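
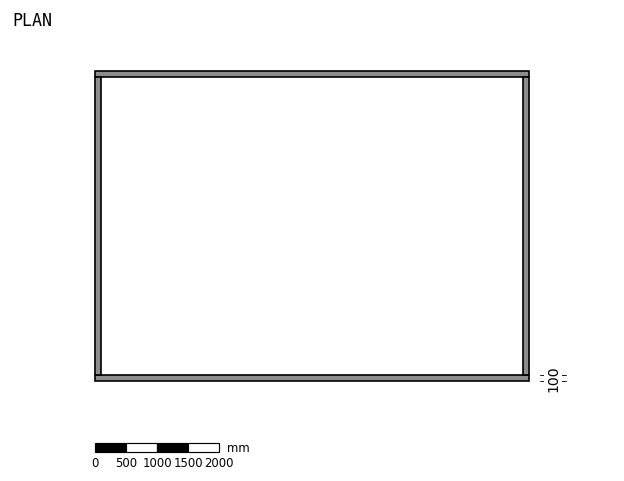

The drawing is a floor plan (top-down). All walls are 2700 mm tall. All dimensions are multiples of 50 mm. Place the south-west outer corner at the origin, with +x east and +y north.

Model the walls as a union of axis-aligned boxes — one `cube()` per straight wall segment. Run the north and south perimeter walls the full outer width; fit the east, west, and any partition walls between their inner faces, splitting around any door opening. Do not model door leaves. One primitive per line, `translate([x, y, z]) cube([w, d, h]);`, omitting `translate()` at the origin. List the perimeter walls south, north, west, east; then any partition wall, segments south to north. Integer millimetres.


cube([7000, 100, 2700]);
translate([0, 4900, 0]) cube([7000, 100, 2700]);
translate([0, 100, 0]) cube([100, 4800, 2700]);
translate([6900, 100, 0]) cube([100, 4800, 2700]);


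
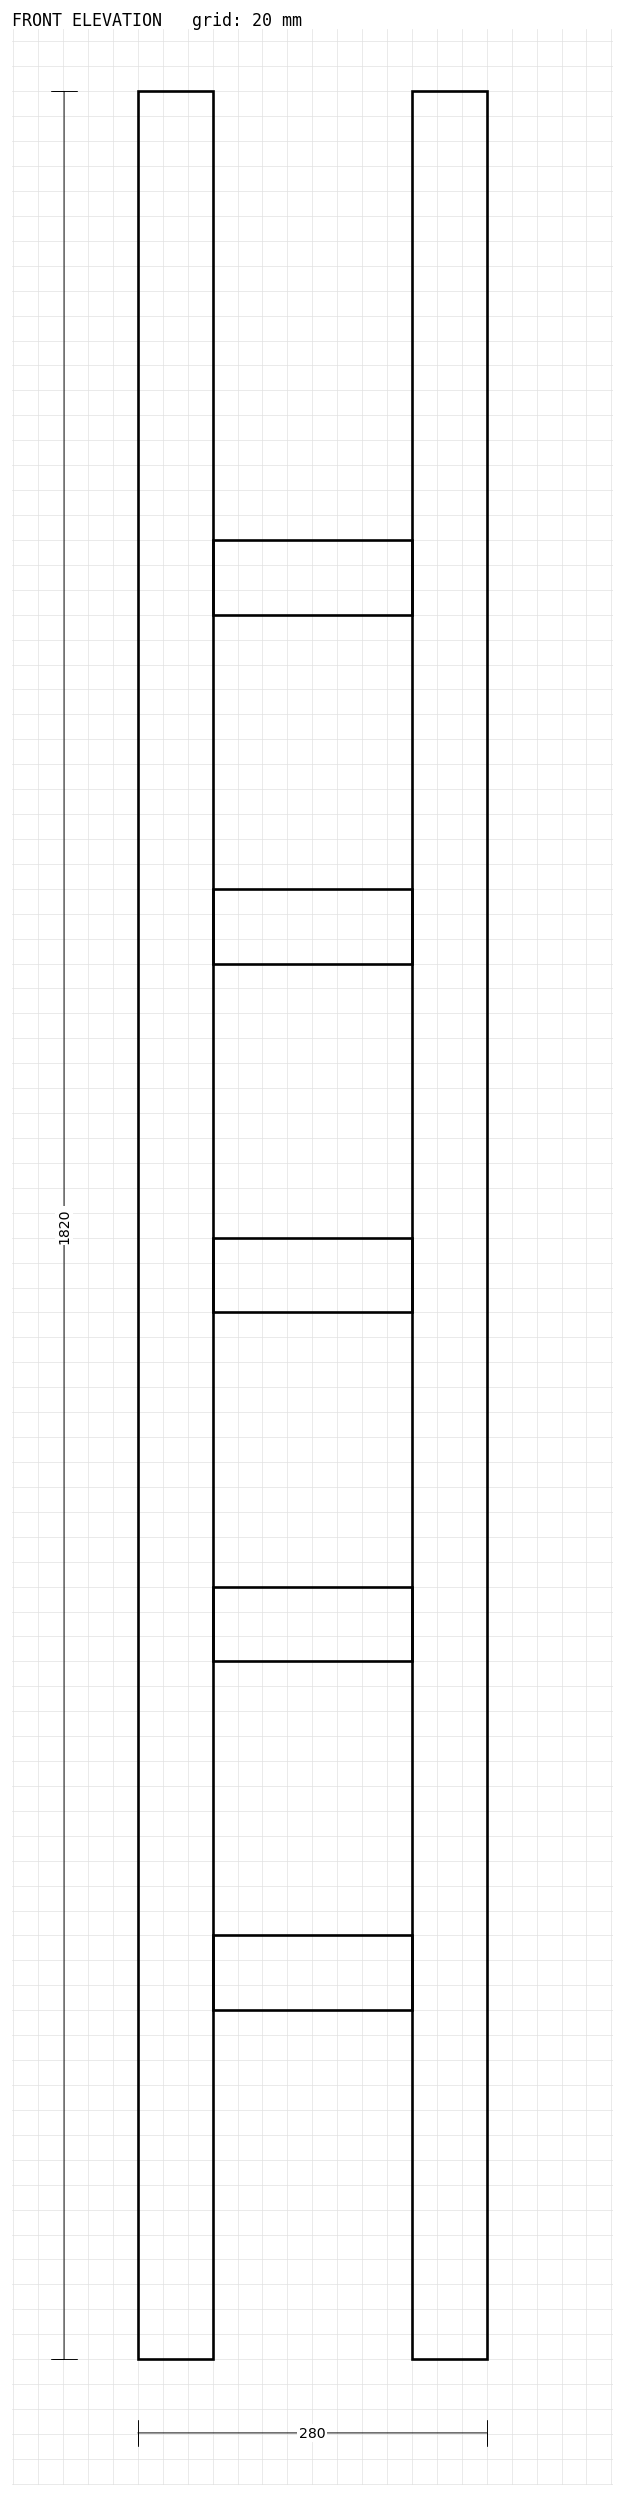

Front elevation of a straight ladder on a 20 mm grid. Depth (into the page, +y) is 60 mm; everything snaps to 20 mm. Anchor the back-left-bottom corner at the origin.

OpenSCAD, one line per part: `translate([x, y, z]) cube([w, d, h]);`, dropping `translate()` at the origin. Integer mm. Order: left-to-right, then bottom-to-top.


cube([60, 60, 1820]);
translate([60, 0, 280]) cube([160, 60, 60]);
translate([60, 0, 560]) cube([160, 60, 60]);
translate([60, 0, 840]) cube([160, 60, 60]);
translate([60, 0, 1120]) cube([160, 60, 60]);
translate([60, 0, 1400]) cube([160, 60, 60]);
translate([220, 0, 0]) cube([60, 60, 1820]);


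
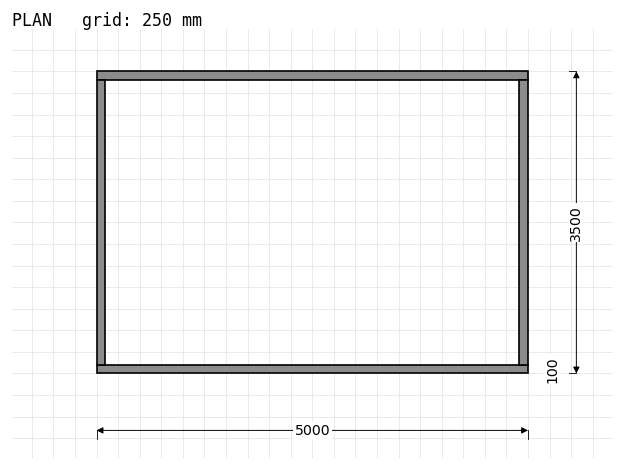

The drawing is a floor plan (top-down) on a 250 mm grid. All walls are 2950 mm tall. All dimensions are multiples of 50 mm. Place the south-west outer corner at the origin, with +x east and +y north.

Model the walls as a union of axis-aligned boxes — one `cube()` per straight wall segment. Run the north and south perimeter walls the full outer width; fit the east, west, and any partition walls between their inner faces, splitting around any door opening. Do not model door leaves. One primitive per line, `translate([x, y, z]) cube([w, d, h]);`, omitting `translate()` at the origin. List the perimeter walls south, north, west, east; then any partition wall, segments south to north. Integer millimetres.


cube([5000, 100, 2950]);
translate([0, 3400, 0]) cube([5000, 100, 2950]);
translate([0, 100, 0]) cube([100, 3300, 2950]);
translate([4900, 100, 0]) cube([100, 3300, 2950]);


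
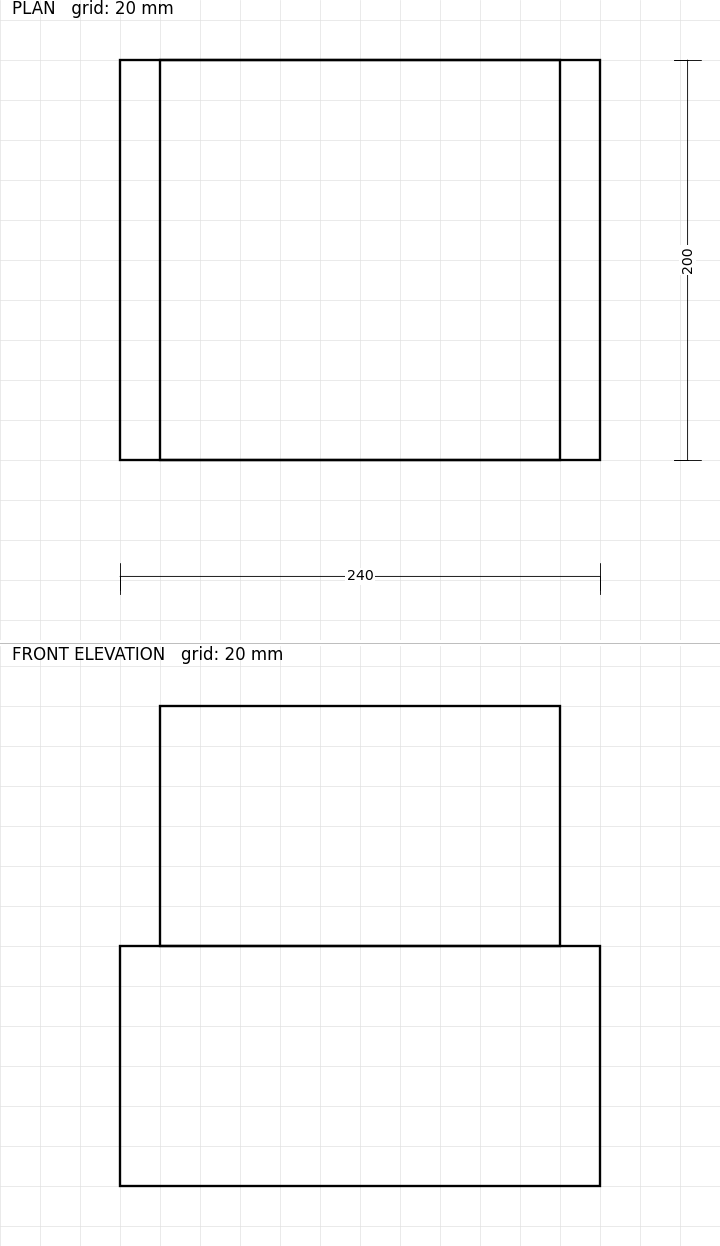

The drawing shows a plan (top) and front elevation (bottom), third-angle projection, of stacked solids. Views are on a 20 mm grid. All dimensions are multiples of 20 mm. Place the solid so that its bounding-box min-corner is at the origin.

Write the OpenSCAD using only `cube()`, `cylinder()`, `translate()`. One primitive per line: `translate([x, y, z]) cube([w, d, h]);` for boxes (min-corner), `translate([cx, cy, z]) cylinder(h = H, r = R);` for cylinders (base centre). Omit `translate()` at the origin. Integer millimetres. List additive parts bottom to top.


cube([240, 200, 120]);
translate([20, 0, 120]) cube([200, 200, 120]);


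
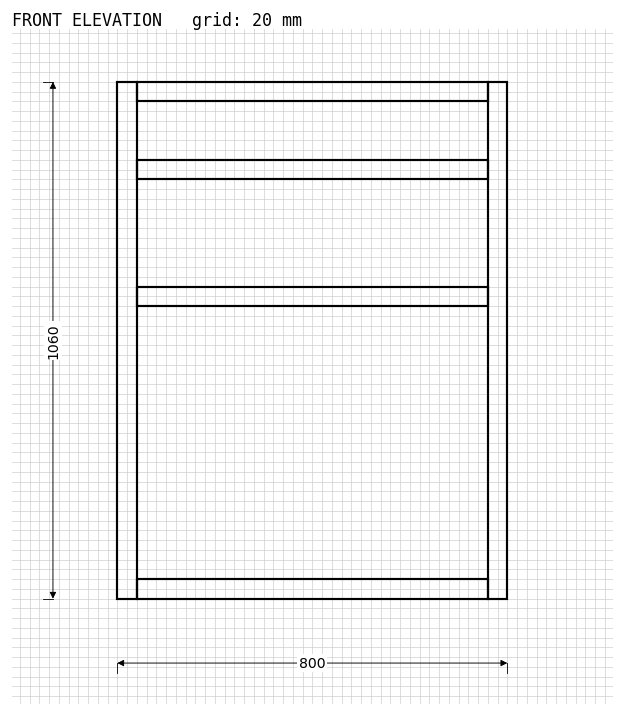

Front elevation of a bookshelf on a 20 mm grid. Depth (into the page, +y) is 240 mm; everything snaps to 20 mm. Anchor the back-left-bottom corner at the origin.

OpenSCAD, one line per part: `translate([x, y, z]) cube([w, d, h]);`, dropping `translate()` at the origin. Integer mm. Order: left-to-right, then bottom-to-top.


cube([40, 240, 1060]);
translate([40, 0, 0]) cube([720, 240, 40]);
translate([40, 0, 600]) cube([720, 240, 40]);
translate([40, 0, 860]) cube([720, 240, 40]);
translate([40, 0, 1020]) cube([720, 240, 40]);
translate([760, 0, 0]) cube([40, 240, 1060]);


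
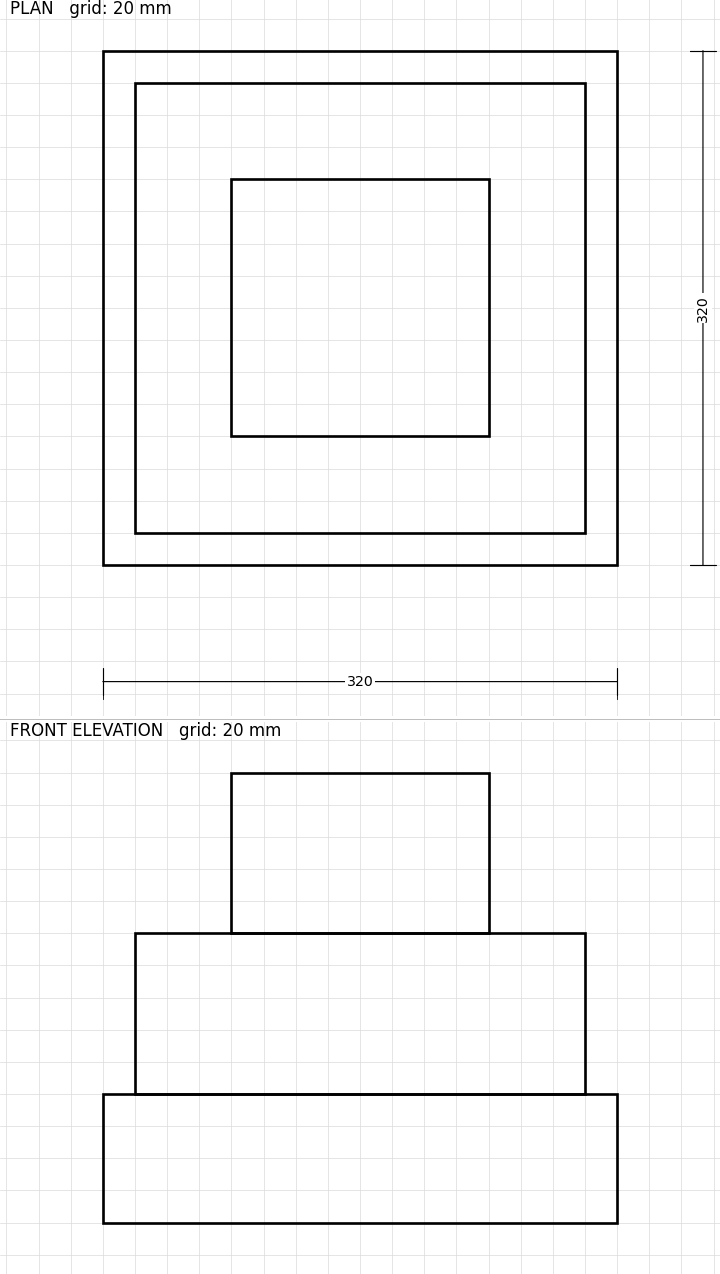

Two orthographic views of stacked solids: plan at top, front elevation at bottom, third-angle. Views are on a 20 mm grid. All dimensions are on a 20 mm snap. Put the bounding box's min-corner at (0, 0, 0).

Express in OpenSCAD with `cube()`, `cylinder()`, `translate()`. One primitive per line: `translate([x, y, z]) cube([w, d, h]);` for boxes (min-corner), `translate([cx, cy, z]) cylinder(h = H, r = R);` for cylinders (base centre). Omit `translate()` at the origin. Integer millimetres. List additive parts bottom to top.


cube([320, 320, 80]);
translate([20, 20, 80]) cube([280, 280, 100]);
translate([80, 80, 180]) cube([160, 160, 100]);


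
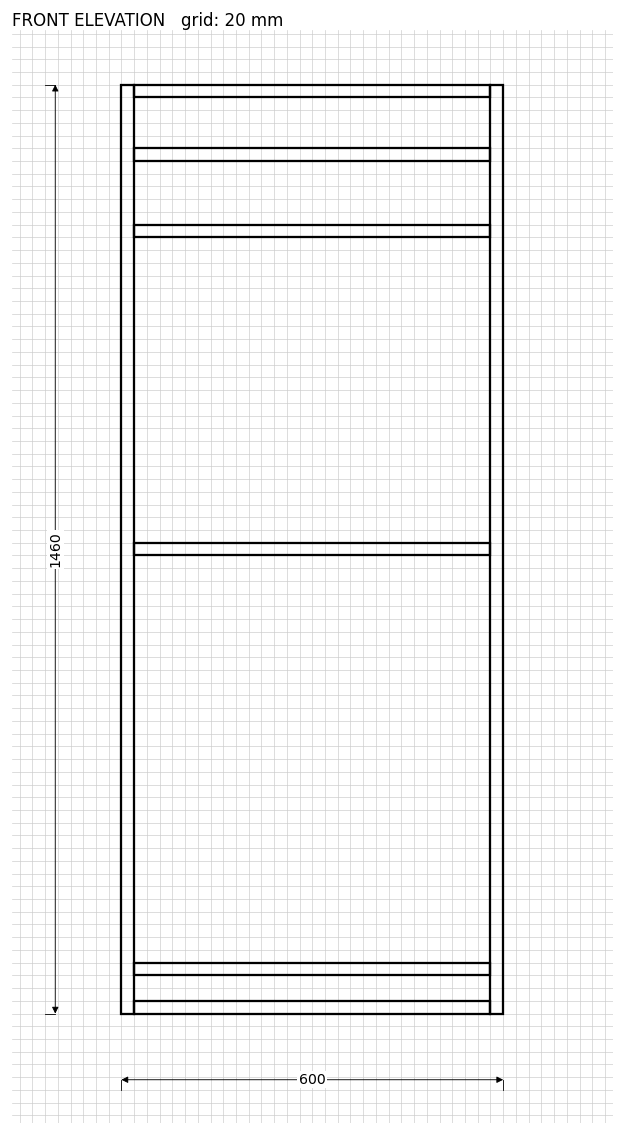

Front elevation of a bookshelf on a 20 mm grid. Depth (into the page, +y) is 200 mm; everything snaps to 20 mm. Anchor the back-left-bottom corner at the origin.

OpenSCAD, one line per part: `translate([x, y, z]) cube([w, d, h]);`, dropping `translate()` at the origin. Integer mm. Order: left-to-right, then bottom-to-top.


cube([20, 200, 1460]);
translate([20, 0, 0]) cube([560, 200, 20]);
translate([20, 0, 60]) cube([560, 200, 20]);
translate([20, 0, 720]) cube([560, 200, 20]);
translate([20, 0, 1220]) cube([560, 200, 20]);
translate([20, 0, 1340]) cube([560, 200, 20]);
translate([20, 0, 1440]) cube([560, 200, 20]);
translate([580, 0, 0]) cube([20, 200, 1460]);


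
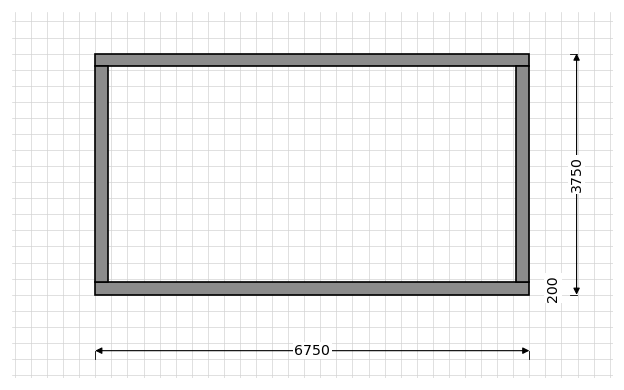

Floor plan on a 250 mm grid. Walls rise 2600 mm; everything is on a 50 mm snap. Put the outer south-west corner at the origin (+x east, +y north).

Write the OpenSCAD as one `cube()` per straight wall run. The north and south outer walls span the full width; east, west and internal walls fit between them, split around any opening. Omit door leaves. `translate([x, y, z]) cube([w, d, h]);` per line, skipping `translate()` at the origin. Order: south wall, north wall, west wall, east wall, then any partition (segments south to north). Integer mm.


cube([6750, 200, 2600]);
translate([0, 3550, 0]) cube([6750, 200, 2600]);
translate([0, 200, 0]) cube([200, 3350, 2600]);
translate([6550, 200, 0]) cube([200, 3350, 2600]);


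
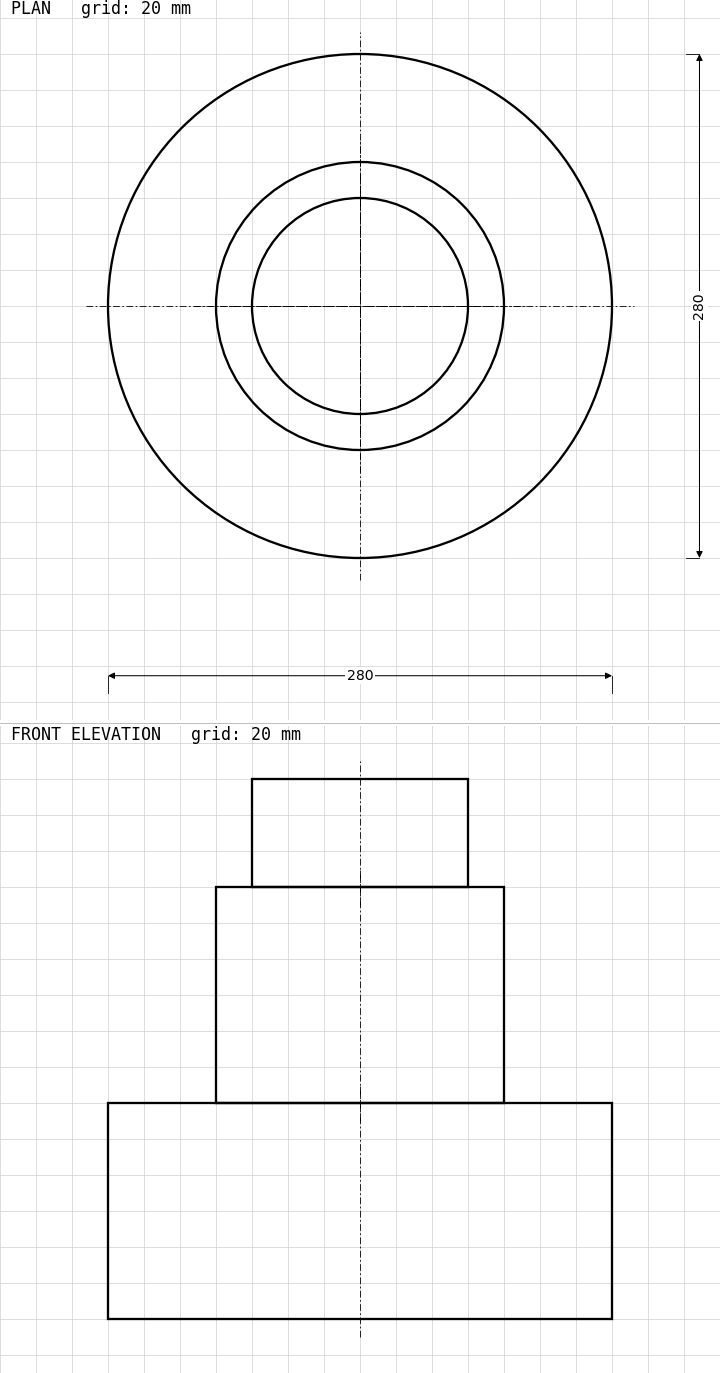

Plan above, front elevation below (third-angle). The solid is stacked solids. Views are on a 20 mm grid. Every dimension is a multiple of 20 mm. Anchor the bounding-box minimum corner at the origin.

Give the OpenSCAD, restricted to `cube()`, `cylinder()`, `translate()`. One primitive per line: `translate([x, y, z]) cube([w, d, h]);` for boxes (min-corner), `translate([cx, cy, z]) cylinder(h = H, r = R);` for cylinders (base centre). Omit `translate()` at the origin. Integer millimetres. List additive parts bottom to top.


translate([140, 140, 0]) cylinder(h = 120, r = 140);
translate([140, 140, 120]) cylinder(h = 120, r = 80);
translate([140, 140, 240]) cylinder(h = 60, r = 60);


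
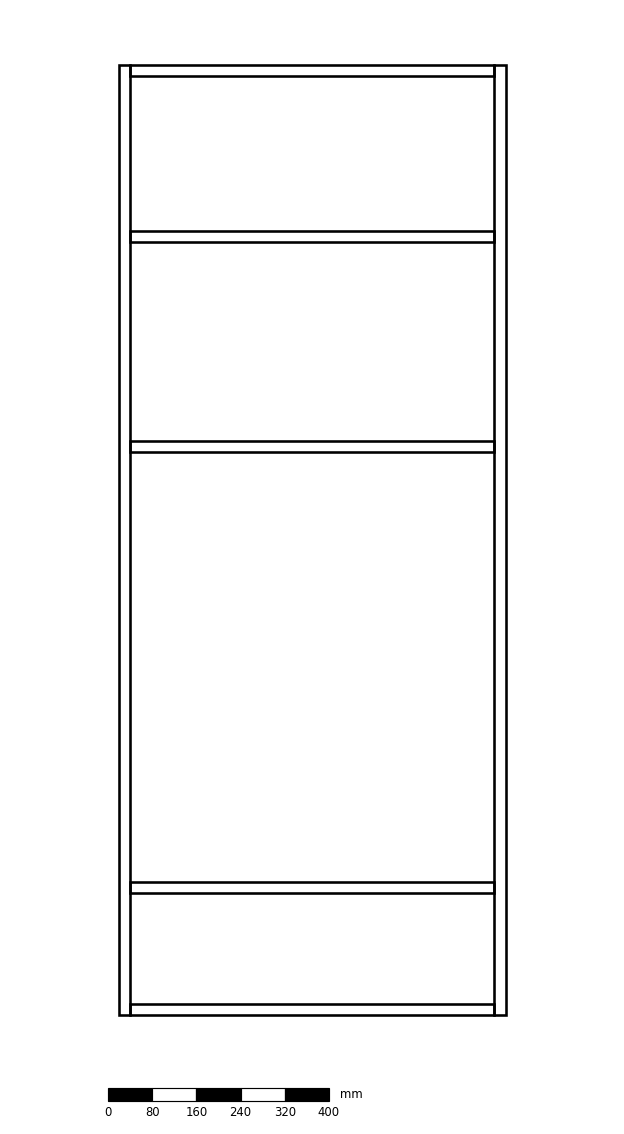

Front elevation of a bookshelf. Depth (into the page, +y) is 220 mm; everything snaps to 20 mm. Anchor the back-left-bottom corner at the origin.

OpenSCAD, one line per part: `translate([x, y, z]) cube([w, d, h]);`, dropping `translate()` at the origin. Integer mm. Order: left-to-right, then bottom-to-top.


cube([20, 220, 1720]);
translate([20, 0, 0]) cube([660, 220, 20]);
translate([20, 0, 220]) cube([660, 220, 20]);
translate([20, 0, 1020]) cube([660, 220, 20]);
translate([20, 0, 1400]) cube([660, 220, 20]);
translate([20, 0, 1700]) cube([660, 220, 20]);
translate([680, 0, 0]) cube([20, 220, 1720]);


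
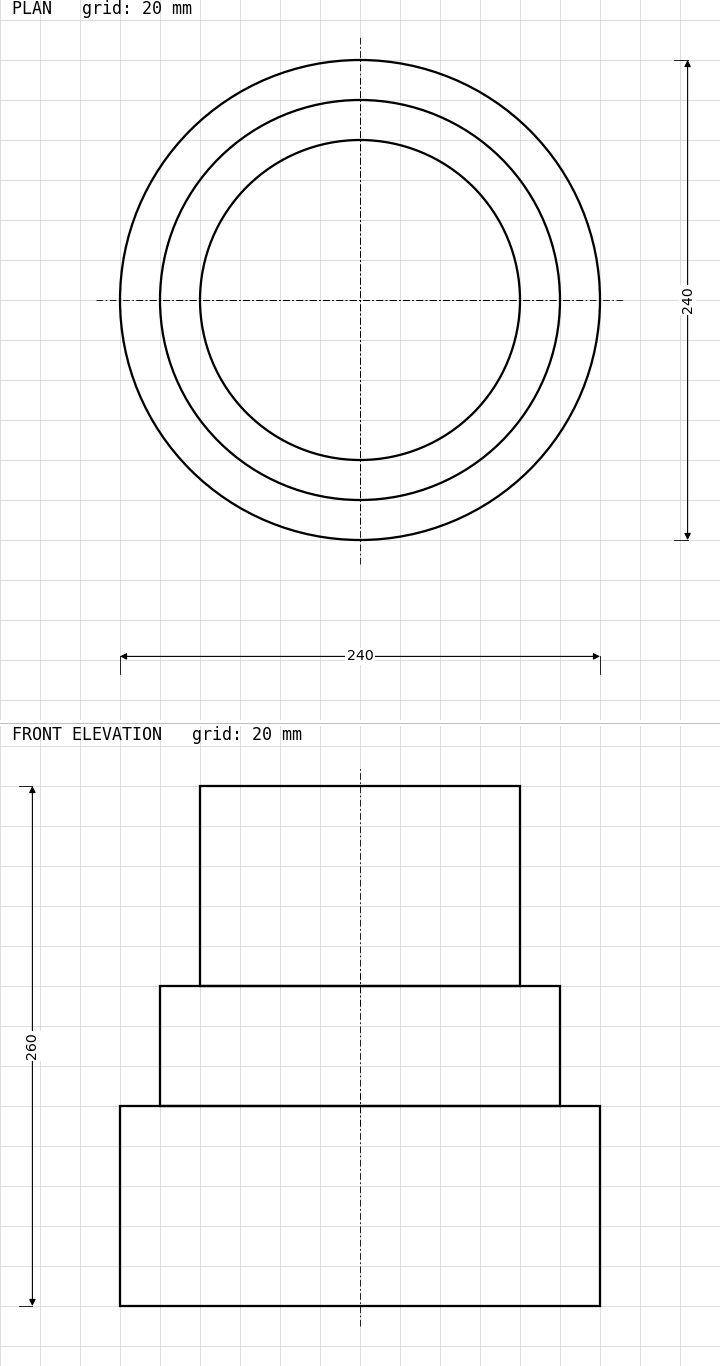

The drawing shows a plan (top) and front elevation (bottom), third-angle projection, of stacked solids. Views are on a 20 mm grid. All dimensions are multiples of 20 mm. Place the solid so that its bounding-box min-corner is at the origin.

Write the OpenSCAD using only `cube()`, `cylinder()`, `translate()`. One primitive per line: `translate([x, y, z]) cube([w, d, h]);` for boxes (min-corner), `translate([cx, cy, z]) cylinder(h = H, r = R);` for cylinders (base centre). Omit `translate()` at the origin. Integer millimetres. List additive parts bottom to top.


translate([120, 120, 0]) cylinder(h = 100, r = 120);
translate([120, 120, 100]) cylinder(h = 60, r = 100);
translate([120, 120, 160]) cylinder(h = 100, r = 80);


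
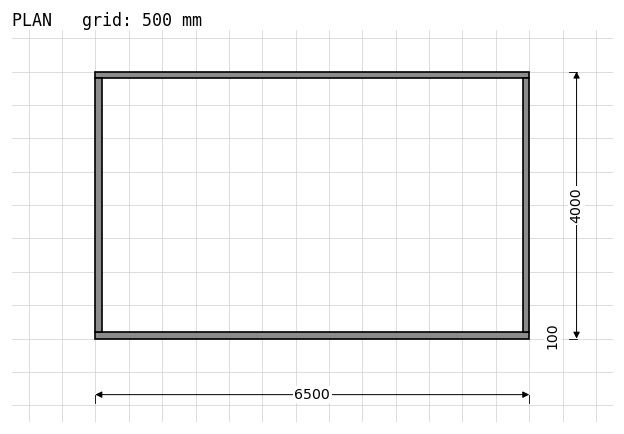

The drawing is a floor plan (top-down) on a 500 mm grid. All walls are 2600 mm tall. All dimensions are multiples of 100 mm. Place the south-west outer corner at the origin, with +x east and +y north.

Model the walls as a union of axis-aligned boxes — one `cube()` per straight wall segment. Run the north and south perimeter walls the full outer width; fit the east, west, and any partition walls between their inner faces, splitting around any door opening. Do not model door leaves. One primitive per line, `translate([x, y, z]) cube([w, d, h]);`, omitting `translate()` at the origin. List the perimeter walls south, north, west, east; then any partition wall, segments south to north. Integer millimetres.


cube([6500, 100, 2600]);
translate([0, 3900, 0]) cube([6500, 100, 2600]);
translate([0, 100, 0]) cube([100, 3800, 2600]);
translate([6400, 100, 0]) cube([100, 3800, 2600]);


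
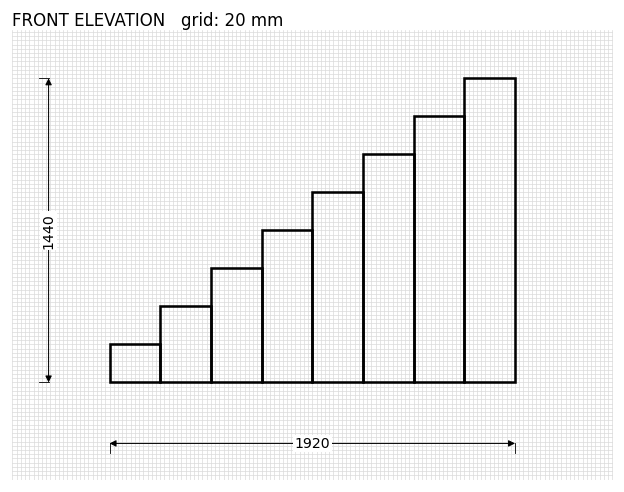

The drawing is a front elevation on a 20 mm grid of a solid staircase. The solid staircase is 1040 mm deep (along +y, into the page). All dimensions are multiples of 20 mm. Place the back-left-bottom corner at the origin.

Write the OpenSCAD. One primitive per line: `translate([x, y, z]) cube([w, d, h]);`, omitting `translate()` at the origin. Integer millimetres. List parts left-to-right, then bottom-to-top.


cube([240, 1040, 180]);
translate([240, 0, 0]) cube([240, 1040, 360]);
translate([480, 0, 0]) cube([240, 1040, 540]);
translate([720, 0, 0]) cube([240, 1040, 720]);
translate([960, 0, 0]) cube([240, 1040, 900]);
translate([1200, 0, 0]) cube([240, 1040, 1080]);
translate([1440, 0, 0]) cube([240, 1040, 1260]);
translate([1680, 0, 0]) cube([240, 1040, 1440]);


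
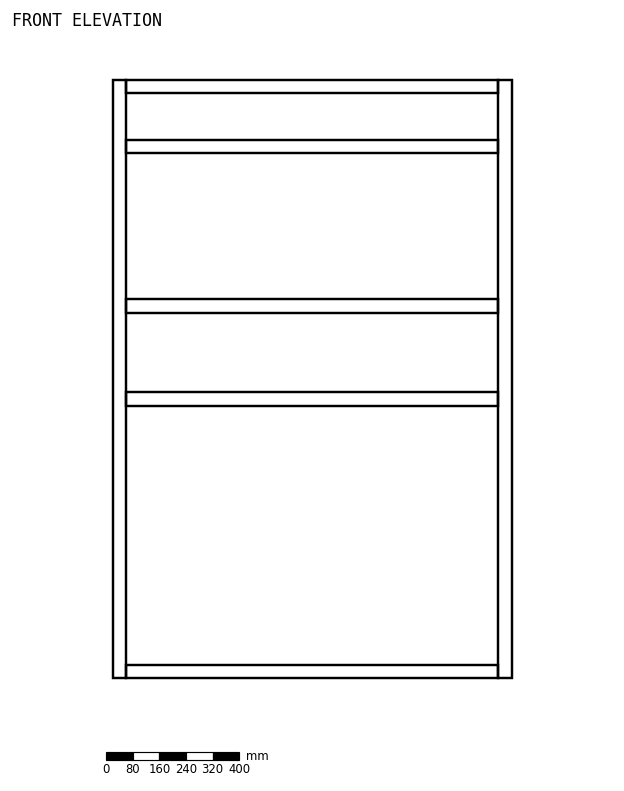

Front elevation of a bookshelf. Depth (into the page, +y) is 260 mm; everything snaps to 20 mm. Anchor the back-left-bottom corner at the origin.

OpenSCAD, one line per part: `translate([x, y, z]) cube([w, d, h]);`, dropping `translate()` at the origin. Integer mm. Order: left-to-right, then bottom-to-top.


cube([40, 260, 1800]);
translate([40, 0, 0]) cube([1120, 260, 40]);
translate([40, 0, 820]) cube([1120, 260, 40]);
translate([40, 0, 1100]) cube([1120, 260, 40]);
translate([40, 0, 1580]) cube([1120, 260, 40]);
translate([40, 0, 1760]) cube([1120, 260, 40]);
translate([1160, 0, 0]) cube([40, 260, 1800]);


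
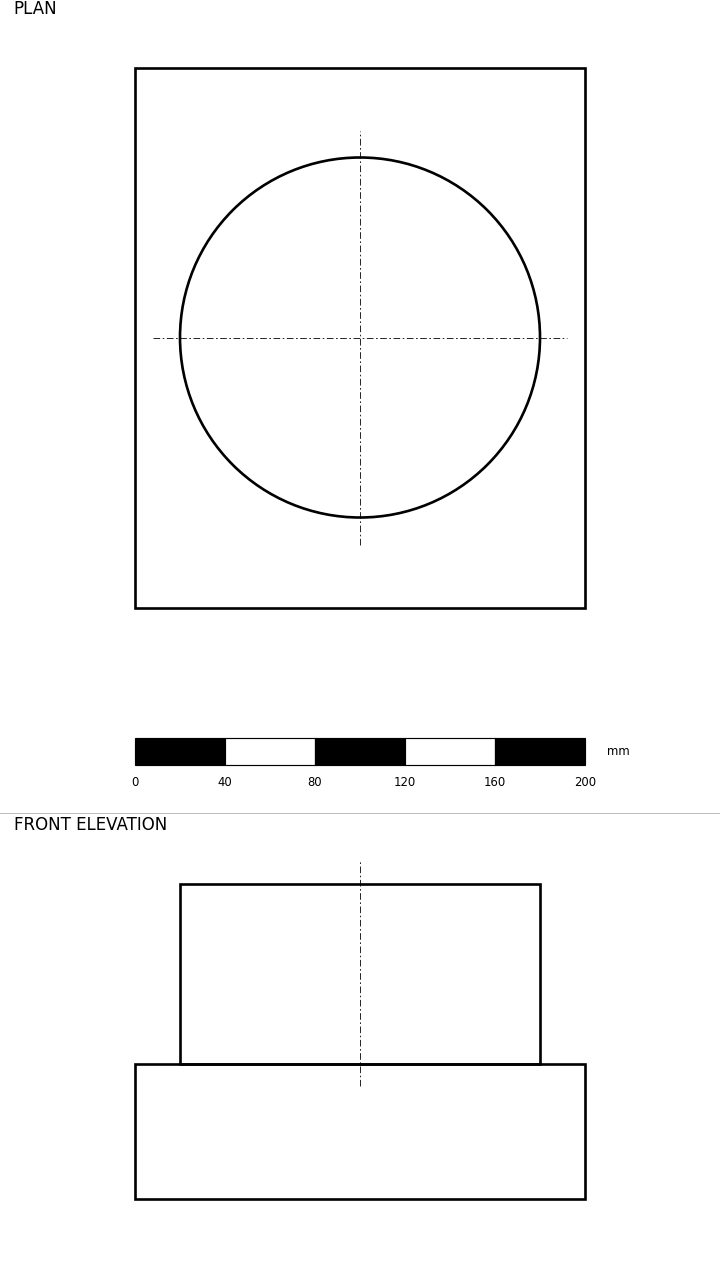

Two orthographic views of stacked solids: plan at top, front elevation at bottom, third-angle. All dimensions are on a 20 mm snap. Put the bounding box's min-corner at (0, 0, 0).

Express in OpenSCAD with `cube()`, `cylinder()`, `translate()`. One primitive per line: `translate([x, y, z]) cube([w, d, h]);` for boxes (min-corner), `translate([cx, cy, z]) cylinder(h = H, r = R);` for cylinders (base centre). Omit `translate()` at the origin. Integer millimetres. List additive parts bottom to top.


cube([200, 240, 60]);
translate([100, 120, 60]) cylinder(h = 80, r = 80);


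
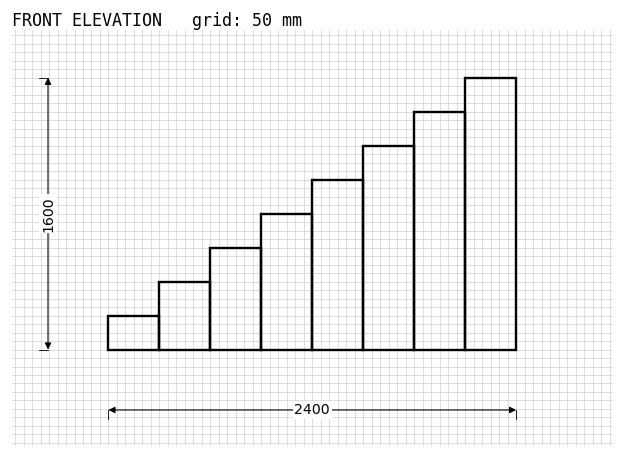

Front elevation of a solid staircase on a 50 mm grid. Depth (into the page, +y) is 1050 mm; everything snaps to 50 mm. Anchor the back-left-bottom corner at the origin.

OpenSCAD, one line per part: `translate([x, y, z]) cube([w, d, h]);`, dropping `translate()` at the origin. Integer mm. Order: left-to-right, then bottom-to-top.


cube([300, 1050, 200]);
translate([300, 0, 0]) cube([300, 1050, 400]);
translate([600, 0, 0]) cube([300, 1050, 600]);
translate([900, 0, 0]) cube([300, 1050, 800]);
translate([1200, 0, 0]) cube([300, 1050, 1000]);
translate([1500, 0, 0]) cube([300, 1050, 1200]);
translate([1800, 0, 0]) cube([300, 1050, 1400]);
translate([2100, 0, 0]) cube([300, 1050, 1600]);


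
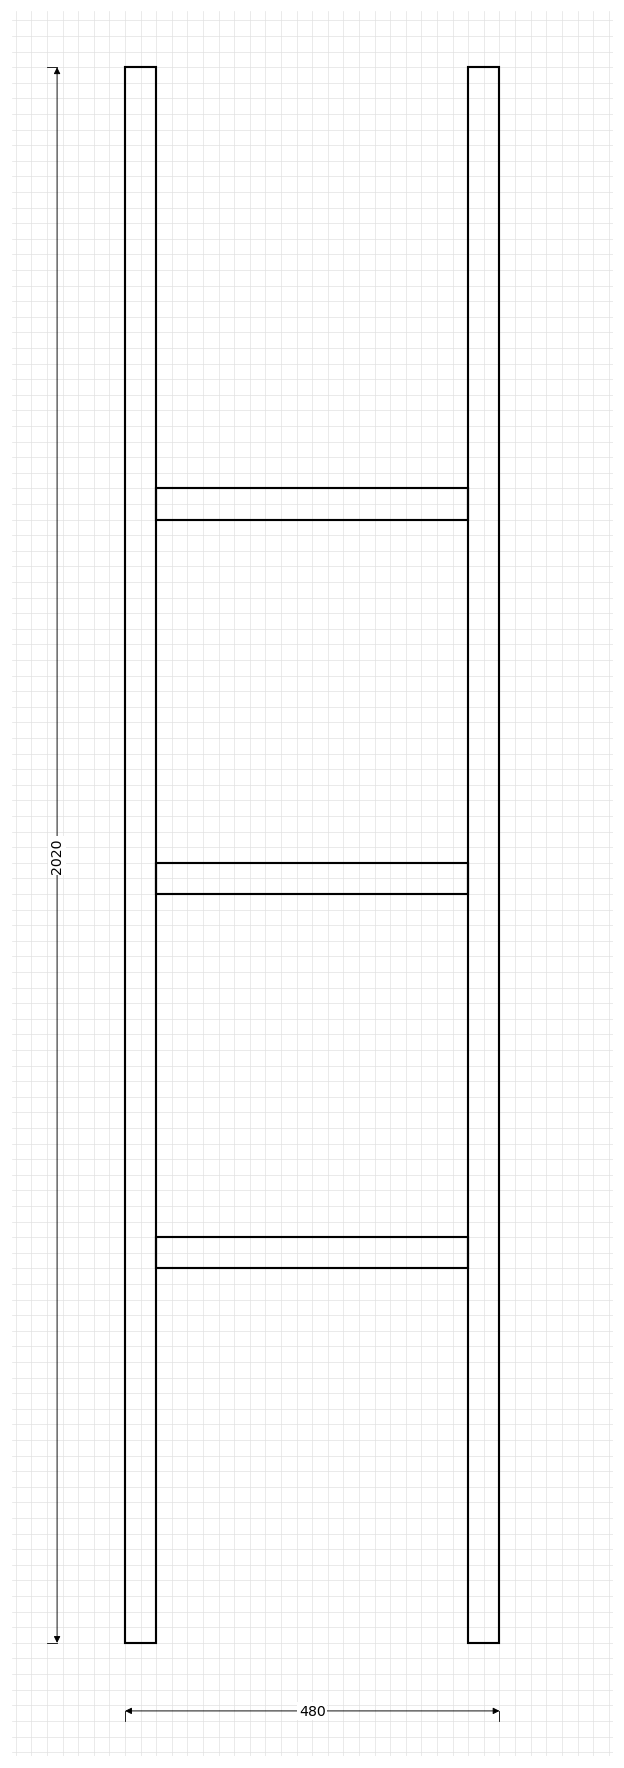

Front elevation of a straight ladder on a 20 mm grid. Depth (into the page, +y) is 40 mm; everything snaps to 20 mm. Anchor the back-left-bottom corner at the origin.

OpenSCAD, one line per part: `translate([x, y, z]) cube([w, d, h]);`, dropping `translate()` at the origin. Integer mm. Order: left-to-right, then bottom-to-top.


cube([40, 40, 2020]);
translate([40, 0, 480]) cube([400, 40, 40]);
translate([40, 0, 960]) cube([400, 40, 40]);
translate([40, 0, 1440]) cube([400, 40, 40]);
translate([440, 0, 0]) cube([40, 40, 2020]);


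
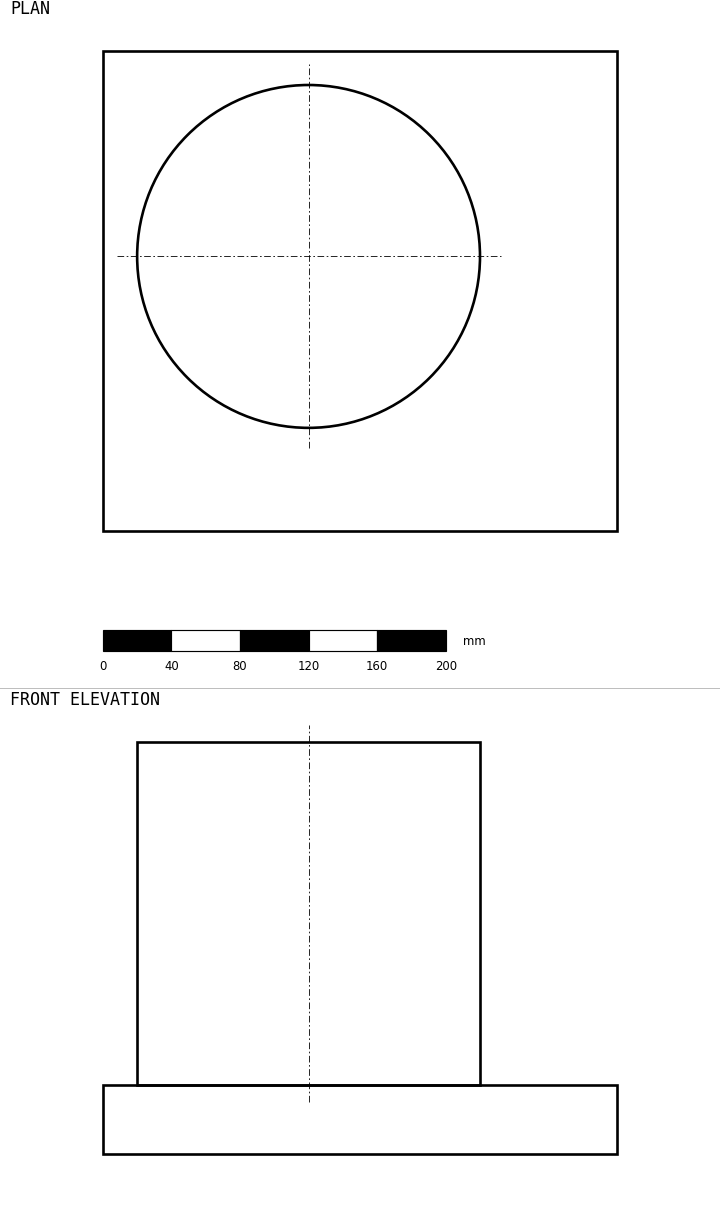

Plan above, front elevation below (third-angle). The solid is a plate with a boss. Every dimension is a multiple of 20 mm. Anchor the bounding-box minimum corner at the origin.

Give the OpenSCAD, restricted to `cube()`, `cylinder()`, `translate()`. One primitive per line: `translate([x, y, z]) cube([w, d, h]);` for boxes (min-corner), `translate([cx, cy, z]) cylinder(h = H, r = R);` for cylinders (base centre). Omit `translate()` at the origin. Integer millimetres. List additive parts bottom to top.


cube([300, 280, 40]);
translate([120, 160, 40]) cylinder(h = 200, r = 100);


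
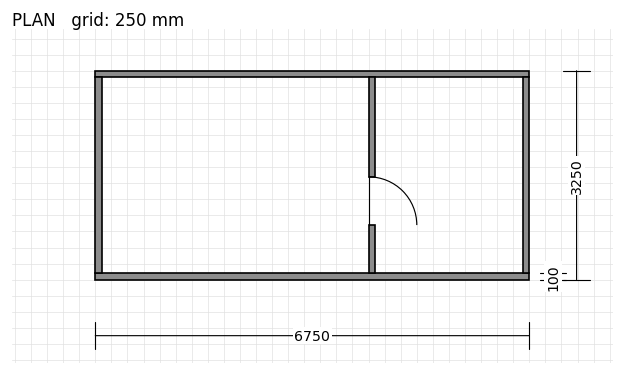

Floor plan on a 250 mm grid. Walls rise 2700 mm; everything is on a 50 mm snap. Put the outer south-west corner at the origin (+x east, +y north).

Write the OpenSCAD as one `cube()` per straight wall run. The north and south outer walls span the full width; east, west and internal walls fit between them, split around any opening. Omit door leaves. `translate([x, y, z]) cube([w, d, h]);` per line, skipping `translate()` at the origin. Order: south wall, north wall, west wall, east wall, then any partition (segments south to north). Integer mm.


cube([6750, 100, 2700]);
translate([0, 3150, 0]) cube([6750, 100, 2700]);
translate([0, 100, 0]) cube([100, 3050, 2700]);
translate([6650, 100, 0]) cube([100, 3050, 2700]);
translate([4250, 100, 0]) cube([100, 750, 2700]);
translate([4250, 1600, 0]) cube([100, 1550, 2700]);


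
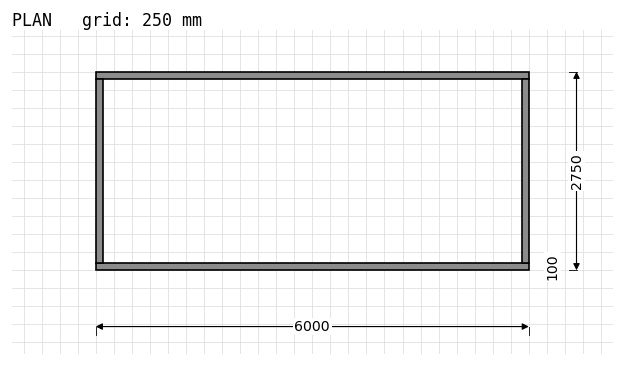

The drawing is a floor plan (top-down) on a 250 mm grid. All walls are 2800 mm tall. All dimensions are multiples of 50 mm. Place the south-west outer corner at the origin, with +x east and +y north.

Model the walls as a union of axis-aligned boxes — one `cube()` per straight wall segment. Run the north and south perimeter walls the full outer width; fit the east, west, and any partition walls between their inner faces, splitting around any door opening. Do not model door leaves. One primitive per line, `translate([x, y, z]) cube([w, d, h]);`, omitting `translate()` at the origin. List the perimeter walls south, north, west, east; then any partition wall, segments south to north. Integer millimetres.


cube([6000, 100, 2800]);
translate([0, 2650, 0]) cube([6000, 100, 2800]);
translate([0, 100, 0]) cube([100, 2550, 2800]);
translate([5900, 100, 0]) cube([100, 2550, 2800]);


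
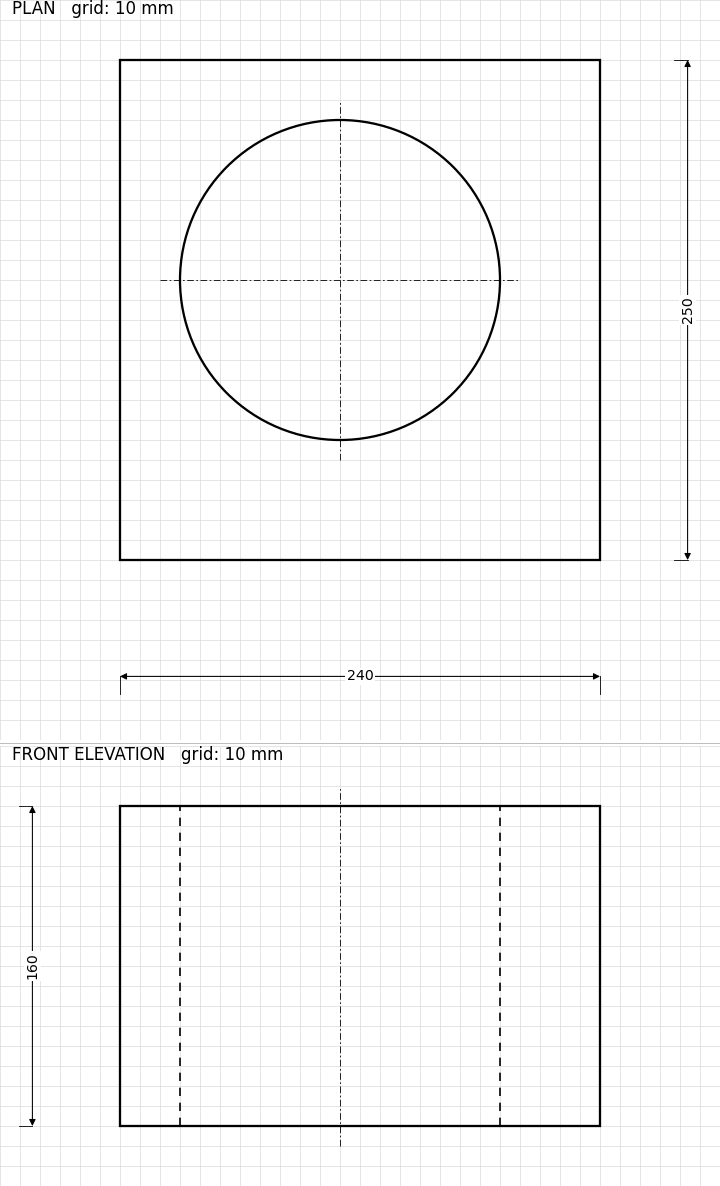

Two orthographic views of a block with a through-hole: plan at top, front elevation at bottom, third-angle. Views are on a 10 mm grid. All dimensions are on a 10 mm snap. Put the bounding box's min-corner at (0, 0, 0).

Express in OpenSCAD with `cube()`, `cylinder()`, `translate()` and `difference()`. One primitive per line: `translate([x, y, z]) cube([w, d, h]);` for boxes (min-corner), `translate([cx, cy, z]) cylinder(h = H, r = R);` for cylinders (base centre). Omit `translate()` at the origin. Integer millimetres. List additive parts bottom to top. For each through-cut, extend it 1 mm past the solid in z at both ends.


difference() {
  cube([240, 250, 160]);
  translate([110, 140, -1]) cylinder(h = 162, r = 80);
}


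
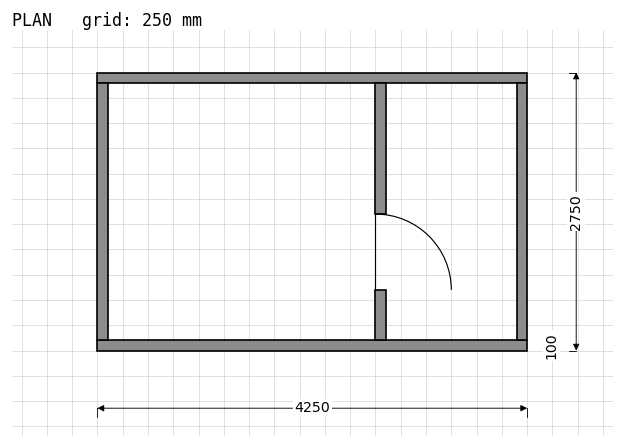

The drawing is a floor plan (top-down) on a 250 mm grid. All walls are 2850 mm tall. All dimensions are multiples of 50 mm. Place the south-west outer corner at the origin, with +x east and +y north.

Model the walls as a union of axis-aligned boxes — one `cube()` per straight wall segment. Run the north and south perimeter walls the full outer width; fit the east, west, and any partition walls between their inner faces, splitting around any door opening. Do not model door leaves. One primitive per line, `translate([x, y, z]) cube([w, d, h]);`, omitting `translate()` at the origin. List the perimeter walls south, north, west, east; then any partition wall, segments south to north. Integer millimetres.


cube([4250, 100, 2850]);
translate([0, 2650, 0]) cube([4250, 100, 2850]);
translate([0, 100, 0]) cube([100, 2550, 2850]);
translate([4150, 100, 0]) cube([100, 2550, 2850]);
translate([2750, 100, 0]) cube([100, 500, 2850]);
translate([2750, 1350, 0]) cube([100, 1300, 2850]);


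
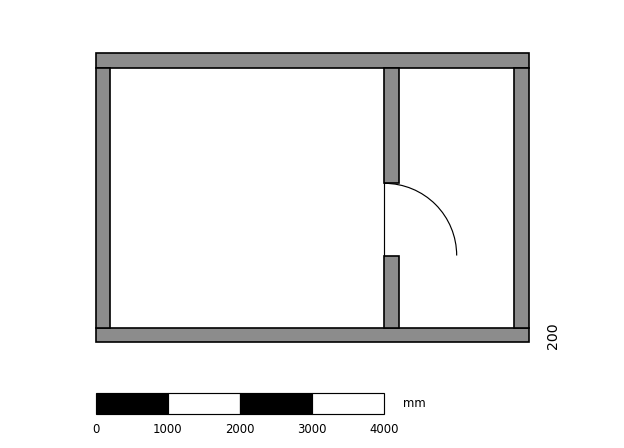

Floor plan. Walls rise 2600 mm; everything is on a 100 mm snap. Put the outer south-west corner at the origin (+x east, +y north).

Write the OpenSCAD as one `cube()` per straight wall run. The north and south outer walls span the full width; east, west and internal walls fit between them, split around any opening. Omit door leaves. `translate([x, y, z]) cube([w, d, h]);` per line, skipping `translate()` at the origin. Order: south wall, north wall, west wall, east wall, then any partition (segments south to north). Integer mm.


cube([6000, 200, 2600]);
translate([0, 3800, 0]) cube([6000, 200, 2600]);
translate([0, 200, 0]) cube([200, 3600, 2600]);
translate([5800, 200, 0]) cube([200, 3600, 2600]);
translate([4000, 200, 0]) cube([200, 1000, 2600]);
translate([4000, 2200, 0]) cube([200, 1600, 2600]);


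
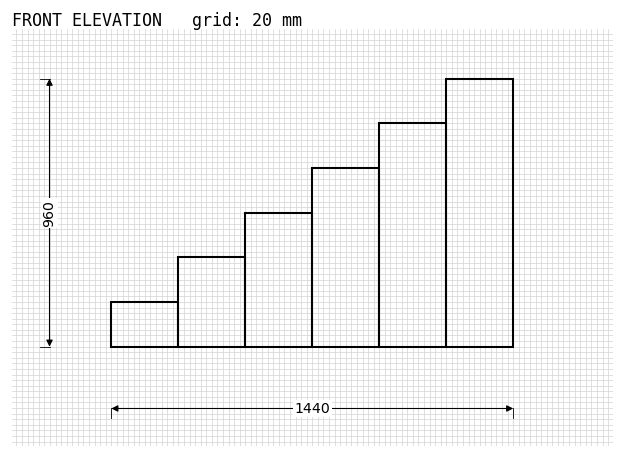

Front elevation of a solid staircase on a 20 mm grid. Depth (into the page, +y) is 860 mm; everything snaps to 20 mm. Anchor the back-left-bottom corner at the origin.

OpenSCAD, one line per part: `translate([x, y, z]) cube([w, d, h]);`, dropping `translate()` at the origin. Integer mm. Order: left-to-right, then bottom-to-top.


cube([240, 860, 160]);
translate([240, 0, 0]) cube([240, 860, 320]);
translate([480, 0, 0]) cube([240, 860, 480]);
translate([720, 0, 0]) cube([240, 860, 640]);
translate([960, 0, 0]) cube([240, 860, 800]);
translate([1200, 0, 0]) cube([240, 860, 960]);


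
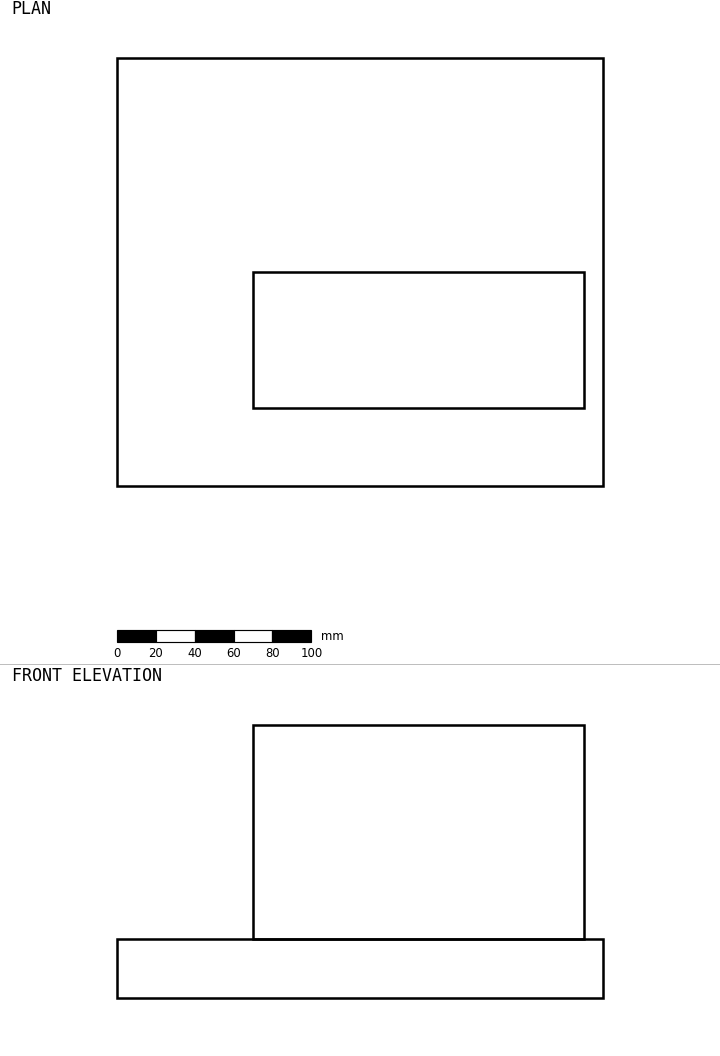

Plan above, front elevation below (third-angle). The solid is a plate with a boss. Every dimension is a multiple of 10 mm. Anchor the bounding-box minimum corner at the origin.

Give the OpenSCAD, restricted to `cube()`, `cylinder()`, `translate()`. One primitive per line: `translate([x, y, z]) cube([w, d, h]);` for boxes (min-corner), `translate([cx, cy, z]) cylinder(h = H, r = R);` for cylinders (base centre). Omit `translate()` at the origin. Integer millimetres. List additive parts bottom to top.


cube([250, 220, 30]);
translate([70, 40, 30]) cube([170, 70, 110]);


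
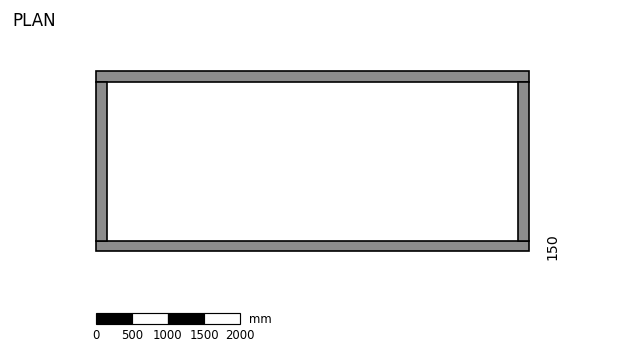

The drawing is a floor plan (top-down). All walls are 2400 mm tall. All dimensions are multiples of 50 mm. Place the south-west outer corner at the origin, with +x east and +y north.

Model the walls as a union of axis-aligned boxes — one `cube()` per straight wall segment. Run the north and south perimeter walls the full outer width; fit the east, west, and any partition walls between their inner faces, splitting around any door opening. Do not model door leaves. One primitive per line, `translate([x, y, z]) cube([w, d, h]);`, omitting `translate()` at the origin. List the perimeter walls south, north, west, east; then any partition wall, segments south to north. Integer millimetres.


cube([6000, 150, 2400]);
translate([0, 2350, 0]) cube([6000, 150, 2400]);
translate([0, 150, 0]) cube([150, 2200, 2400]);
translate([5850, 150, 0]) cube([150, 2200, 2400]);


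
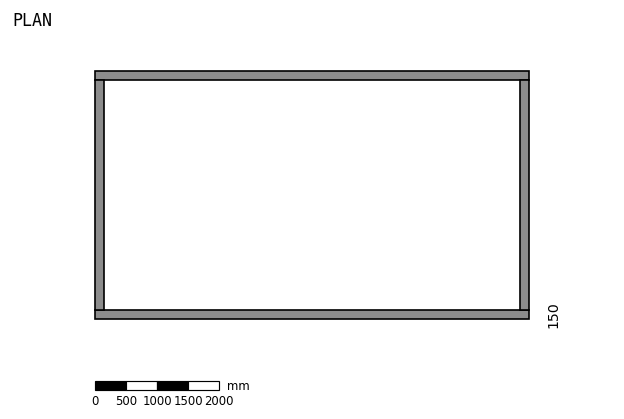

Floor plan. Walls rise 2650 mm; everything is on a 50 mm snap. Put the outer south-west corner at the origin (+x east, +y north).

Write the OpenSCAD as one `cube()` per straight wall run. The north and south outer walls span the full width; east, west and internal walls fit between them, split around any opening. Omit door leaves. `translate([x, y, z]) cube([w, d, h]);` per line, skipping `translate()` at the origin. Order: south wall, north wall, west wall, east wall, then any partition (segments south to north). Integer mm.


cube([7000, 150, 2650]);
translate([0, 3850, 0]) cube([7000, 150, 2650]);
translate([0, 150, 0]) cube([150, 3700, 2650]);
translate([6850, 150, 0]) cube([150, 3700, 2650]);


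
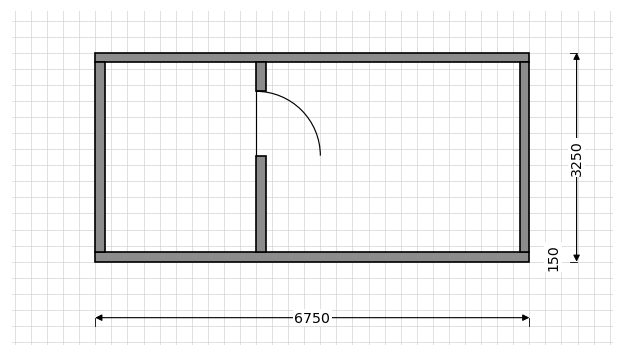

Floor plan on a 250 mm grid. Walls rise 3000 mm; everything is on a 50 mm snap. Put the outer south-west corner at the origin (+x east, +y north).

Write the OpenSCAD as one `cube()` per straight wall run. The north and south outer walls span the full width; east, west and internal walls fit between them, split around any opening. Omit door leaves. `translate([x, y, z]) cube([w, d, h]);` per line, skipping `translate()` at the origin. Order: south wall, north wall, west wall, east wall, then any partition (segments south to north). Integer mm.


cube([6750, 150, 3000]);
translate([0, 3100, 0]) cube([6750, 150, 3000]);
translate([0, 150, 0]) cube([150, 2950, 3000]);
translate([6600, 150, 0]) cube([150, 2950, 3000]);
translate([2500, 150, 0]) cube([150, 1500, 3000]);
translate([2500, 2650, 0]) cube([150, 450, 3000]);


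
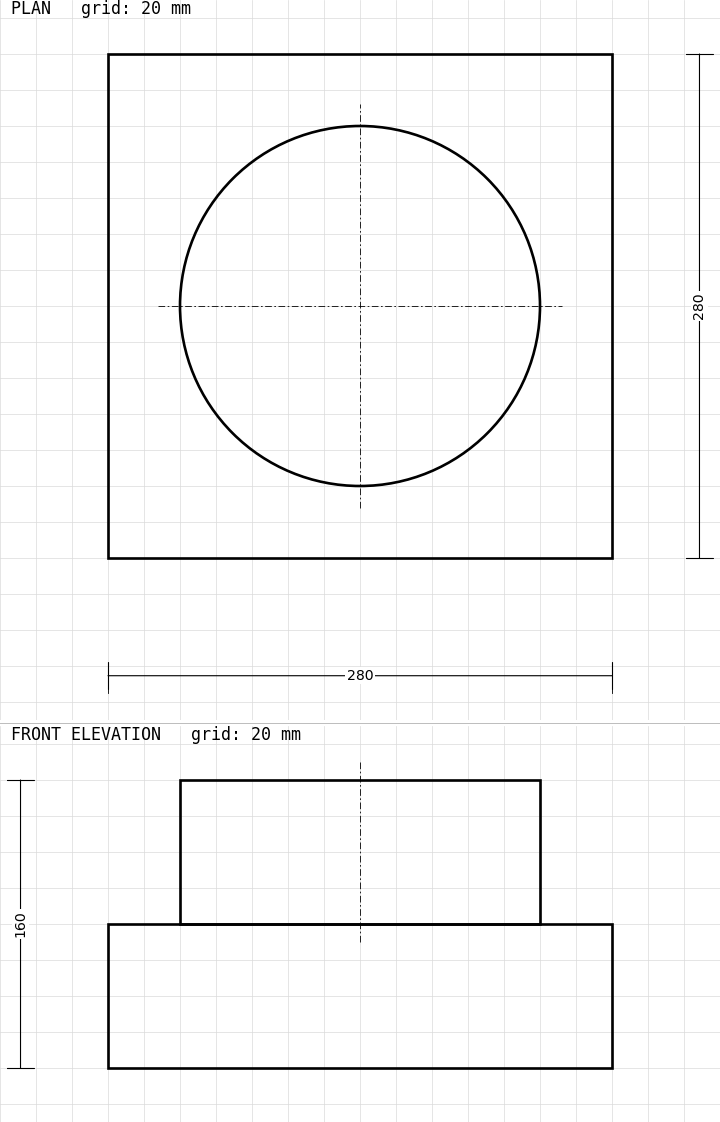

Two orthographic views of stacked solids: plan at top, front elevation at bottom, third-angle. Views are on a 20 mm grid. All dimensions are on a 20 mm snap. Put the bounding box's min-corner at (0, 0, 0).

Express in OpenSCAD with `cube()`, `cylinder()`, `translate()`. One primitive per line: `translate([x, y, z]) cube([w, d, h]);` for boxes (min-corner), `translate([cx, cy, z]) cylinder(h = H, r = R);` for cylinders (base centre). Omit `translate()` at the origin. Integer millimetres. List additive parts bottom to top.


cube([280, 280, 80]);
translate([140, 140, 80]) cylinder(h = 80, r = 100);


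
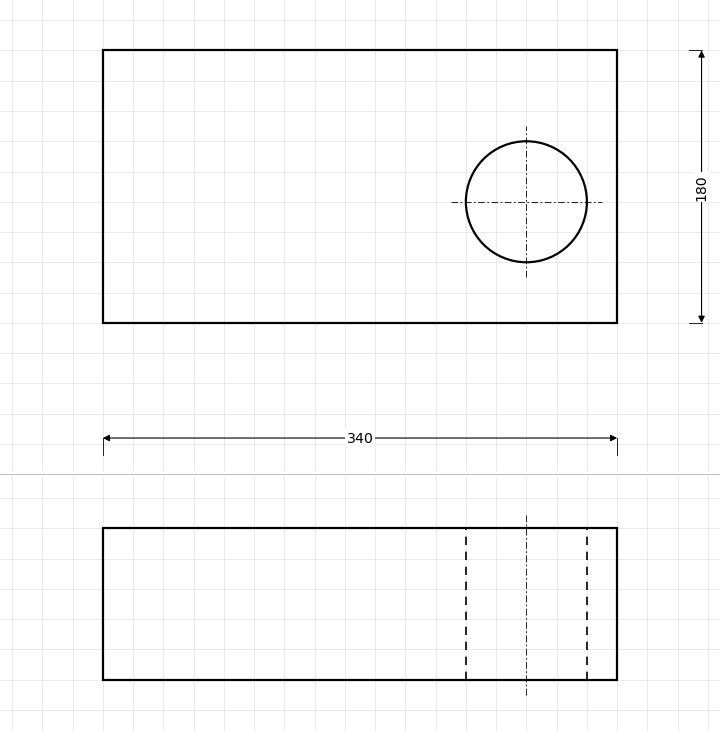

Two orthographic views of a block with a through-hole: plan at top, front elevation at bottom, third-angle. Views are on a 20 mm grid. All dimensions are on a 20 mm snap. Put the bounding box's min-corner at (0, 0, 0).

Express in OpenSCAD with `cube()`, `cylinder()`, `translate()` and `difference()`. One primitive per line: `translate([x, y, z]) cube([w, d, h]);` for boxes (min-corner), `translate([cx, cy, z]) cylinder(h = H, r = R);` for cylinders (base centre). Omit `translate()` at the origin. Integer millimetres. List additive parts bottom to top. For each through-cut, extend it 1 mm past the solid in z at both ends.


difference() {
  cube([340, 180, 100]);
  translate([280, 80, -1]) cylinder(h = 102, r = 40);
}


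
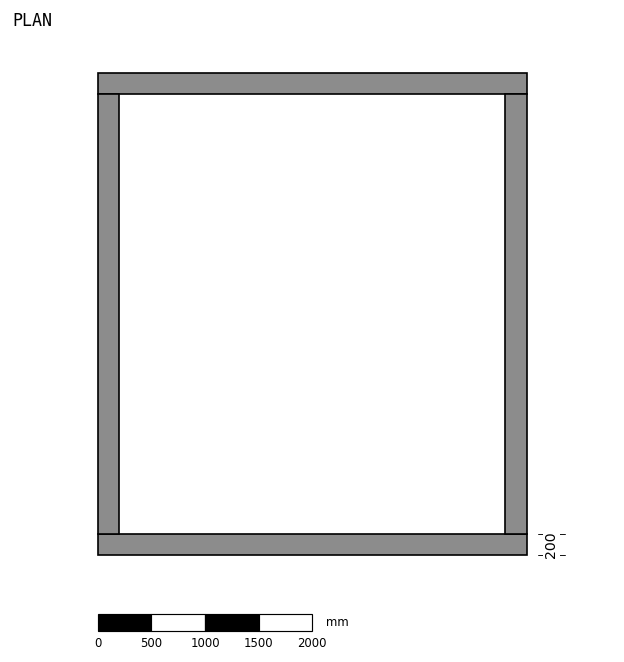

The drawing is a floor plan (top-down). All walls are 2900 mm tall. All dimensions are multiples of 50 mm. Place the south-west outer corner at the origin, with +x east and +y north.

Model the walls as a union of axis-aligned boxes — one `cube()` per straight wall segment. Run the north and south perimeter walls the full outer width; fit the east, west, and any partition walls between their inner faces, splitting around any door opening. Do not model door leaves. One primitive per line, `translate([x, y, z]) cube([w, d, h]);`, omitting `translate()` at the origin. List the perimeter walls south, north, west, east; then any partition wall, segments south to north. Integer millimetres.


cube([4000, 200, 2900]);
translate([0, 4300, 0]) cube([4000, 200, 2900]);
translate([0, 200, 0]) cube([200, 4100, 2900]);
translate([3800, 200, 0]) cube([200, 4100, 2900]);


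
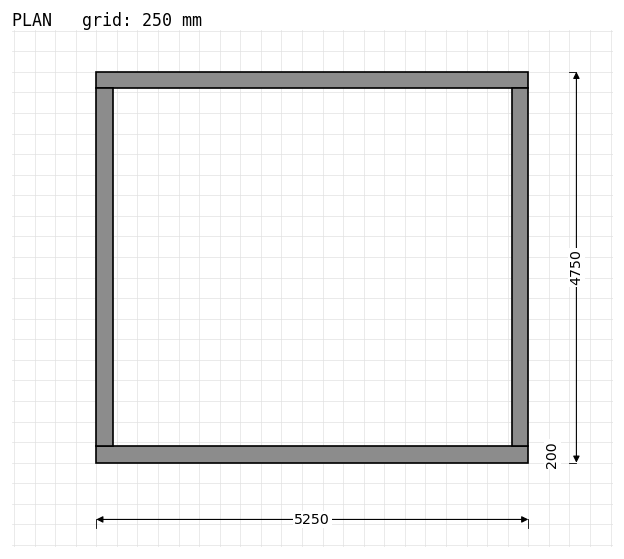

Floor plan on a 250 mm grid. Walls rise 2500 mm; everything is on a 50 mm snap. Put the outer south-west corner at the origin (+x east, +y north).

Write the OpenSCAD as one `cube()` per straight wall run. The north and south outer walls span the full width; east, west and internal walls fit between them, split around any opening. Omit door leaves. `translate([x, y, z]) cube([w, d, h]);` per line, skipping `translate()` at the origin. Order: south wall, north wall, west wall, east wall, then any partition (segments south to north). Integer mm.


cube([5250, 200, 2500]);
translate([0, 4550, 0]) cube([5250, 200, 2500]);
translate([0, 200, 0]) cube([200, 4350, 2500]);
translate([5050, 200, 0]) cube([200, 4350, 2500]);


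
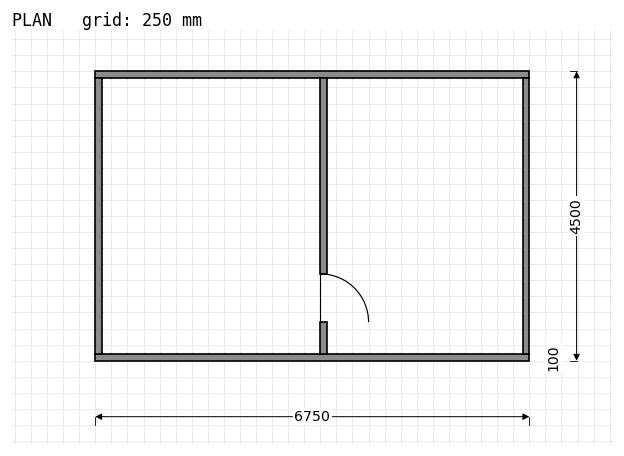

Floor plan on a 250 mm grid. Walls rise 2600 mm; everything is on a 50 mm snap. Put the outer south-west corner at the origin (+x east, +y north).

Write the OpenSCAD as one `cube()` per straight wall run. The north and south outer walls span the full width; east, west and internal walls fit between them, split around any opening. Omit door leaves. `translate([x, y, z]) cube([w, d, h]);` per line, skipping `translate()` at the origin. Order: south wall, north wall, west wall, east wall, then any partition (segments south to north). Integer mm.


cube([6750, 100, 2600]);
translate([0, 4400, 0]) cube([6750, 100, 2600]);
translate([0, 100, 0]) cube([100, 4300, 2600]);
translate([6650, 100, 0]) cube([100, 4300, 2600]);
translate([3500, 100, 0]) cube([100, 500, 2600]);
translate([3500, 1350, 0]) cube([100, 3050, 2600]);


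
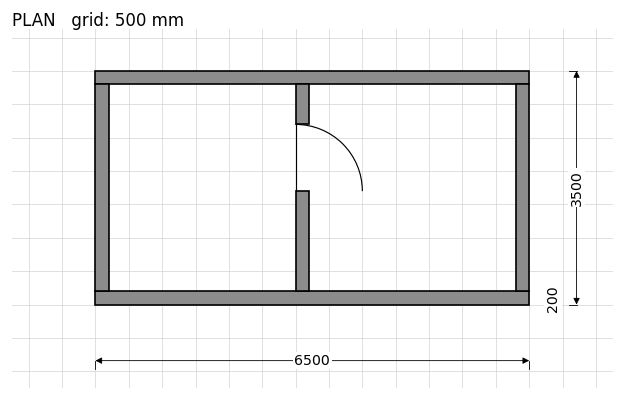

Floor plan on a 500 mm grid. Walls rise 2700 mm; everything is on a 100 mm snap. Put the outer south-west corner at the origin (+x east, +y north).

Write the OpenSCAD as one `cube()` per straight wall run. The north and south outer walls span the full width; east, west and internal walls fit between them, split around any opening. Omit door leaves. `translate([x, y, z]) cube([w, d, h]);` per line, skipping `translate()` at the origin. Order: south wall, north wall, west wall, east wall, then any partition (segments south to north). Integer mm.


cube([6500, 200, 2700]);
translate([0, 3300, 0]) cube([6500, 200, 2700]);
translate([0, 200, 0]) cube([200, 3100, 2700]);
translate([6300, 200, 0]) cube([200, 3100, 2700]);
translate([3000, 200, 0]) cube([200, 1500, 2700]);
translate([3000, 2700, 0]) cube([200, 600, 2700]);


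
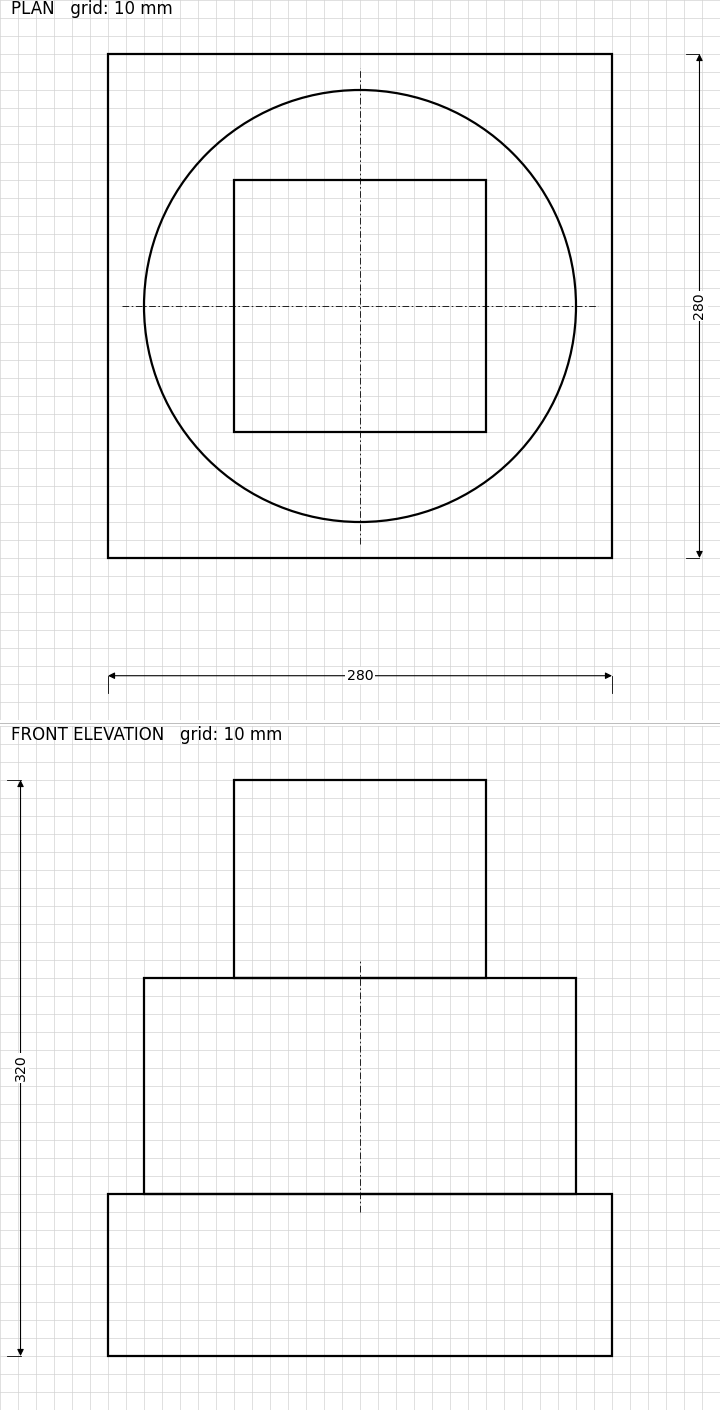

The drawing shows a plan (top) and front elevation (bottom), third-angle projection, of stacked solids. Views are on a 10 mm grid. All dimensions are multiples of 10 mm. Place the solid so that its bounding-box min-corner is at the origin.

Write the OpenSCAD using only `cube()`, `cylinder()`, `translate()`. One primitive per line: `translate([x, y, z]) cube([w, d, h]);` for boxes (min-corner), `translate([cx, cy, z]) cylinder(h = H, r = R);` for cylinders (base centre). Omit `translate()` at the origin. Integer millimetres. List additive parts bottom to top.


cube([280, 280, 90]);
translate([140, 140, 90]) cylinder(h = 120, r = 120);
translate([70, 70, 210]) cube([140, 140, 110]);


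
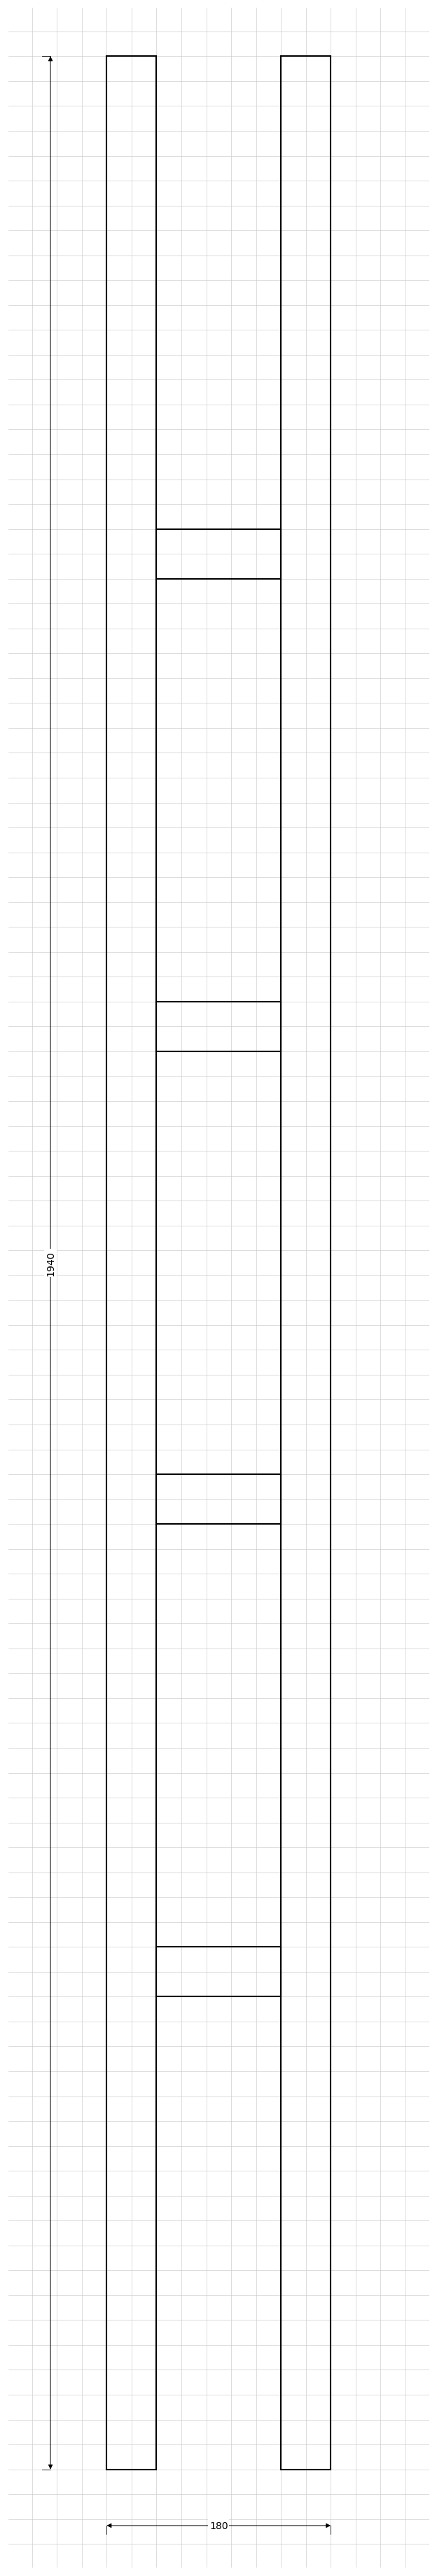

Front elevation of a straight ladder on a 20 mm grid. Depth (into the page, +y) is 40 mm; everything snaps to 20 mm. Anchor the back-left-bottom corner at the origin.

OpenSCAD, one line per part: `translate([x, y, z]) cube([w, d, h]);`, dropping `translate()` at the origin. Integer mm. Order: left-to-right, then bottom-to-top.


cube([40, 40, 1940]);
translate([40, 0, 380]) cube([100, 40, 40]);
translate([40, 0, 760]) cube([100, 40, 40]);
translate([40, 0, 1140]) cube([100, 40, 40]);
translate([40, 0, 1520]) cube([100, 40, 40]);
translate([140, 0, 0]) cube([40, 40, 1940]);


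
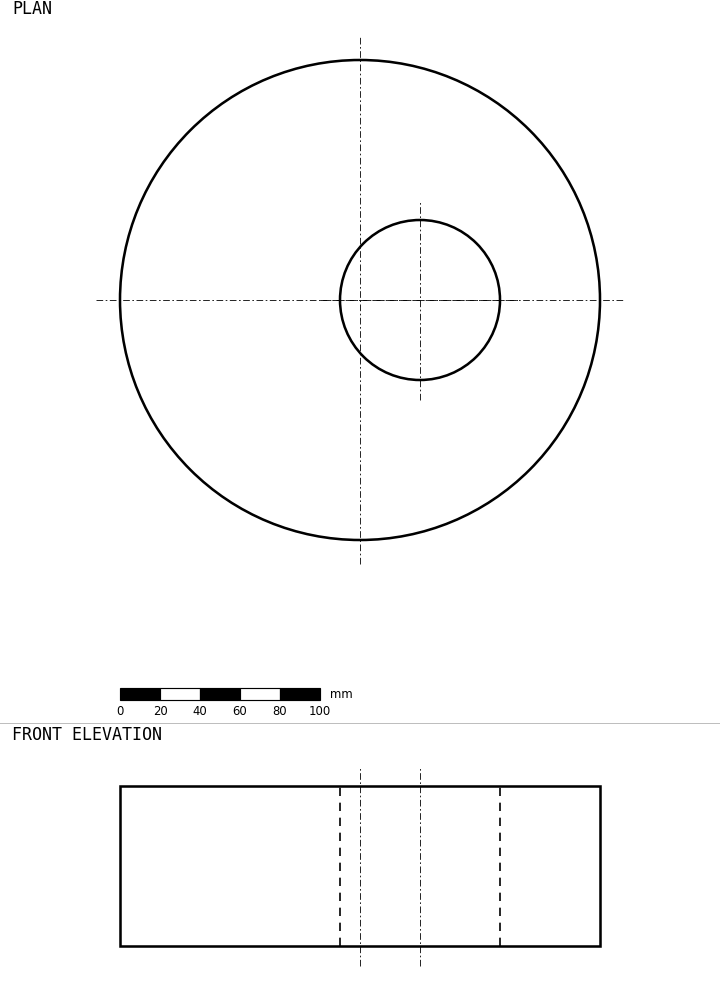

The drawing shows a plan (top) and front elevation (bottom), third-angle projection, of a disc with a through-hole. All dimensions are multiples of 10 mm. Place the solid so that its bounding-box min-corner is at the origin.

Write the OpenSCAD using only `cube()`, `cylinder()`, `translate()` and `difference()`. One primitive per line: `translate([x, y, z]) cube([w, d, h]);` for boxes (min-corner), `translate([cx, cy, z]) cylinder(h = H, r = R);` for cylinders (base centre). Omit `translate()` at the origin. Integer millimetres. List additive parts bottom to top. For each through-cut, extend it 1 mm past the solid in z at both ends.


difference() {
  translate([120, 120, 0]) cylinder(h = 80, r = 120);
  translate([150, 120, -1]) cylinder(h = 82, r = 40);
}
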